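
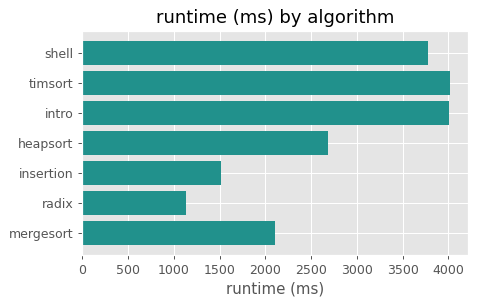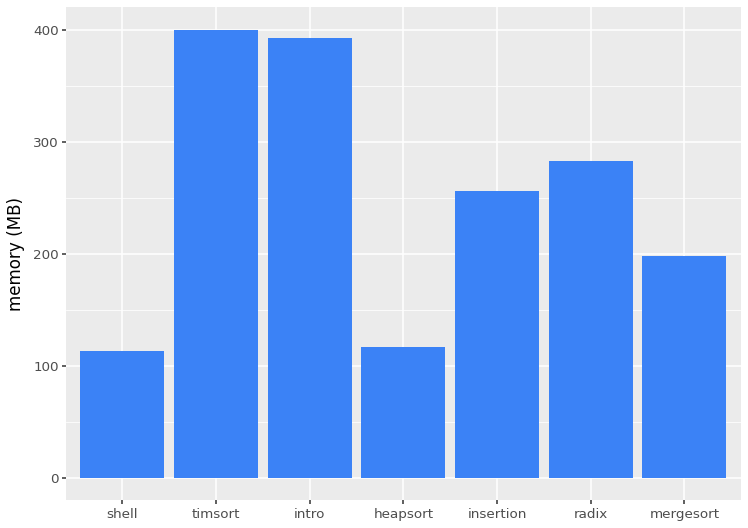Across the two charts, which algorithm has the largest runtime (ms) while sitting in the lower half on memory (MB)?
Chart 2 median memory (MB) ≈ 250; below-median algorithms: shell, heapsort, mergesort. Among those, shell has the highest runtime (ms) (≈ 4000).

shell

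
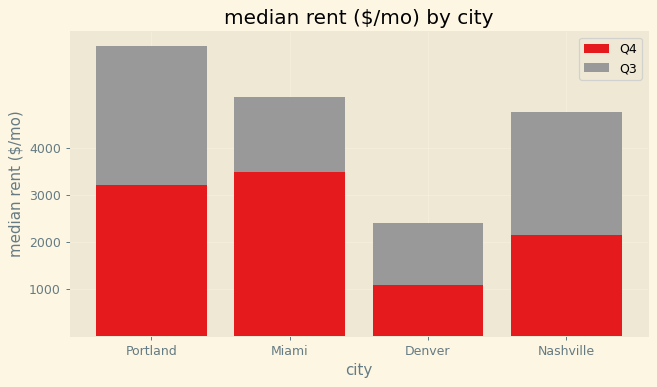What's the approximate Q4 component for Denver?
≈ 1000

Q4 top ≈ 1000, bottom ≈ 0; segment ≈ 1000.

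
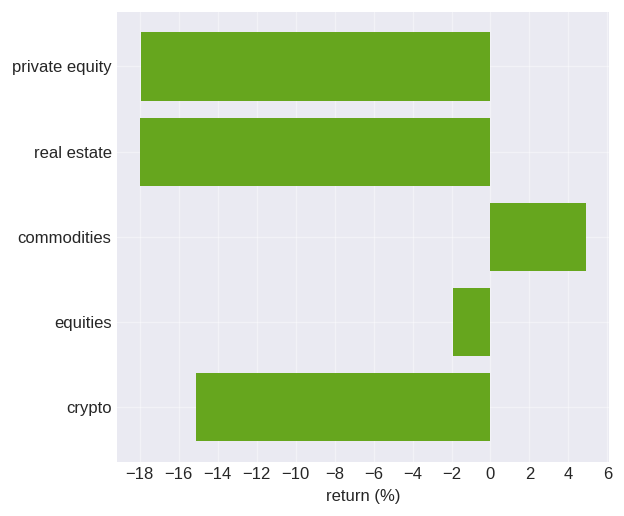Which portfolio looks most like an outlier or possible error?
commodities

commodities ≈ 4; the rest sit between ≈ -18 and ≈ -2.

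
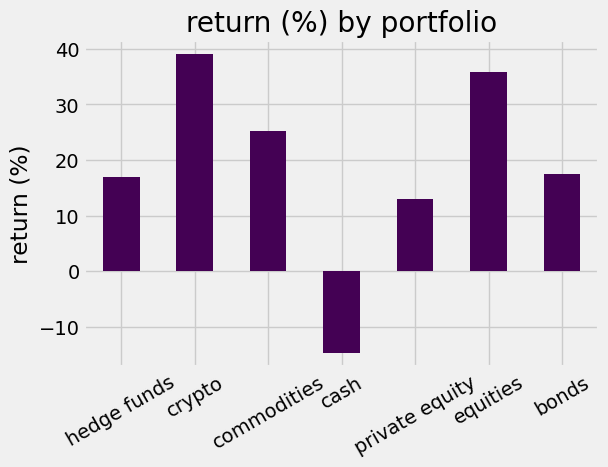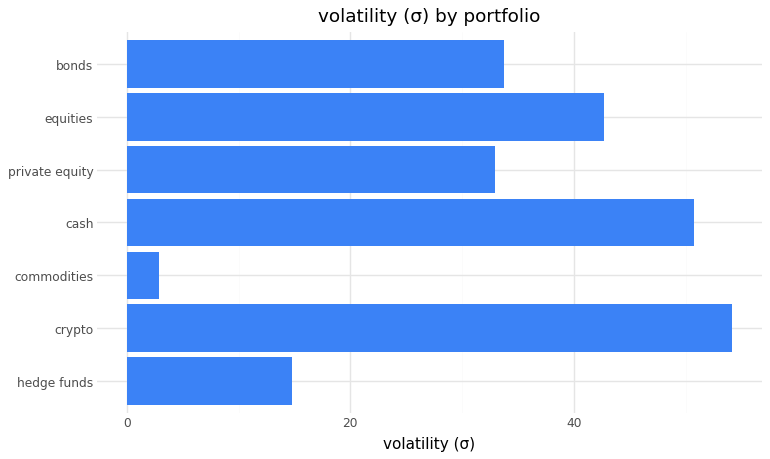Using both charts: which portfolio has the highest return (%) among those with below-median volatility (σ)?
Chart 2 median volatility (σ) ≈ 35; below-median portfolios: hedge funds, commodities, private equity. Among those, commodities has the highest return (%) (≈ 25).

commodities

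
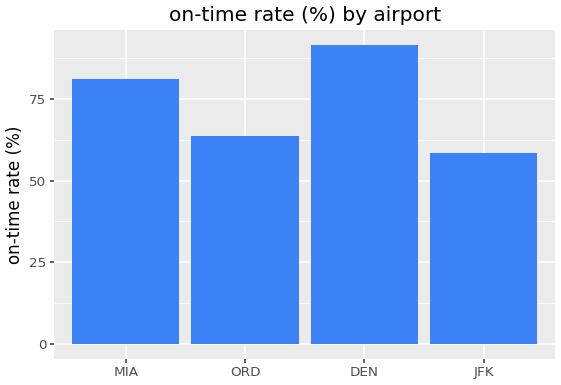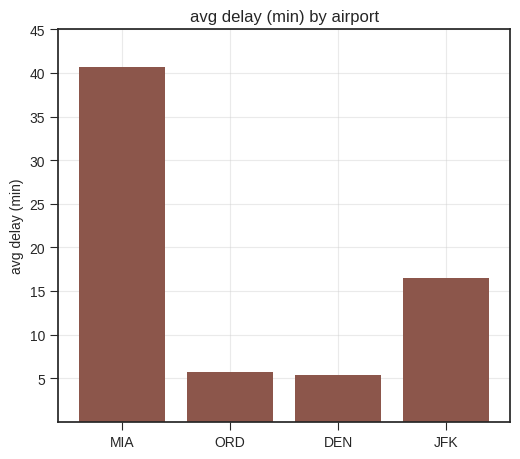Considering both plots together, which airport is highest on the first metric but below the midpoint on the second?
DEN

Chart 2 median avg delay (min) ≈ 10; below-median airports: ORD, DEN. Among those, DEN has the highest on-time rate (%) (≈ 90).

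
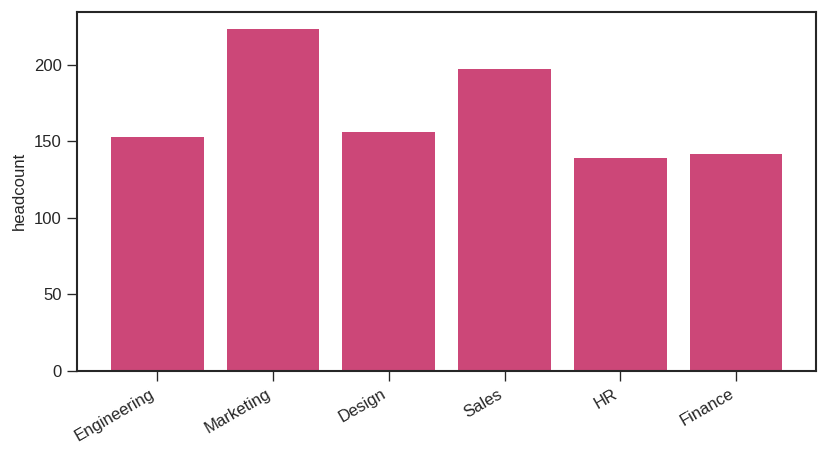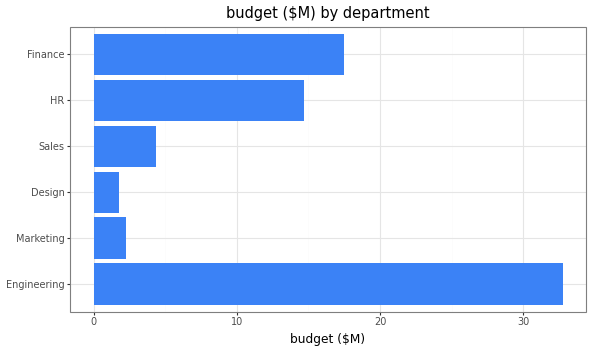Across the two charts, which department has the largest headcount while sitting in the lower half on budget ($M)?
Marketing

Chart 2 median budget ($M) ≈ 10; below-median departments: Marketing, Design, Sales. Among those, Marketing has the highest headcount (≈ 225).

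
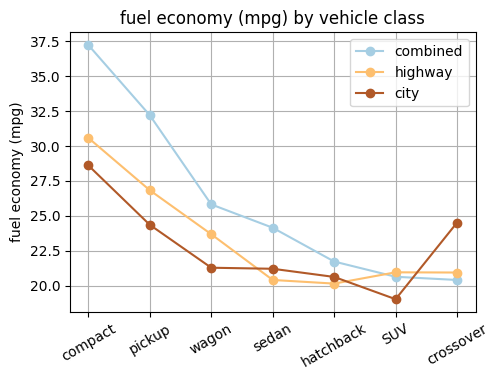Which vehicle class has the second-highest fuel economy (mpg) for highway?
Top 3 for highway: compact ≈ 30, pickup ≈ 26, wagon ≈ 24.

pickup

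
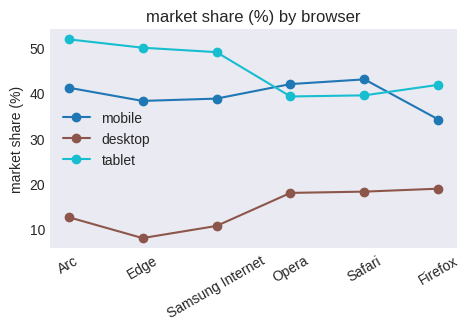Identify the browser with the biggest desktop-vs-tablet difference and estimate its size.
Edge: desktop ≈ 10, tablet ≈ 50 → gap ≈ 40. Next-largest (Arc) is only ≈ 35.

Edge, ≈ 40 %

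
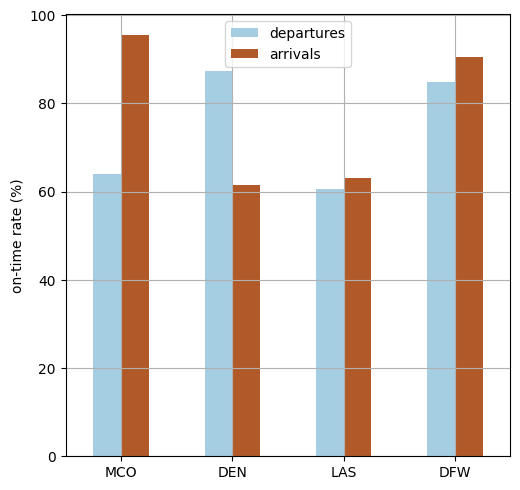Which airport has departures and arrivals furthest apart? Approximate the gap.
MCO, ≈ 40 %

MCO: departures ≈ 60, arrivals ≈ 100 → gap ≈ 40. Next-largest (DEN) is only ≈ 30.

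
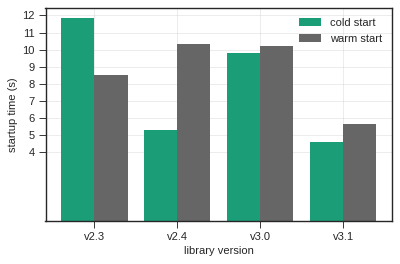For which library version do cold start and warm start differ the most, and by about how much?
v2.4, ≈ 5 s

v2.4: cold start ≈ 5, warm start ≈ 10 → gap ≈ 5. Next-largest (v2.3) is only ≈ 3.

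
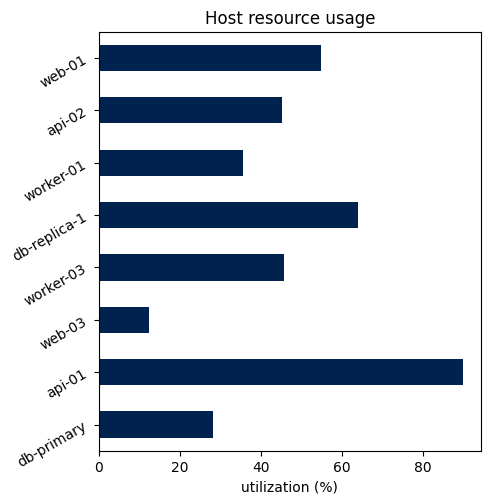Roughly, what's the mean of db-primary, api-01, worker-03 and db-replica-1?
(30 + 90 + 50 + 60) / 4 ≈ 58.

≈ 58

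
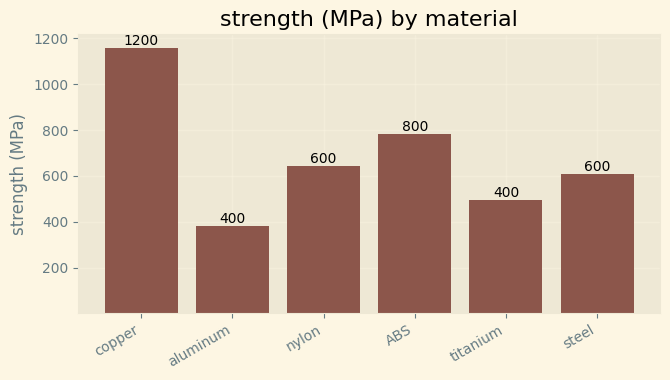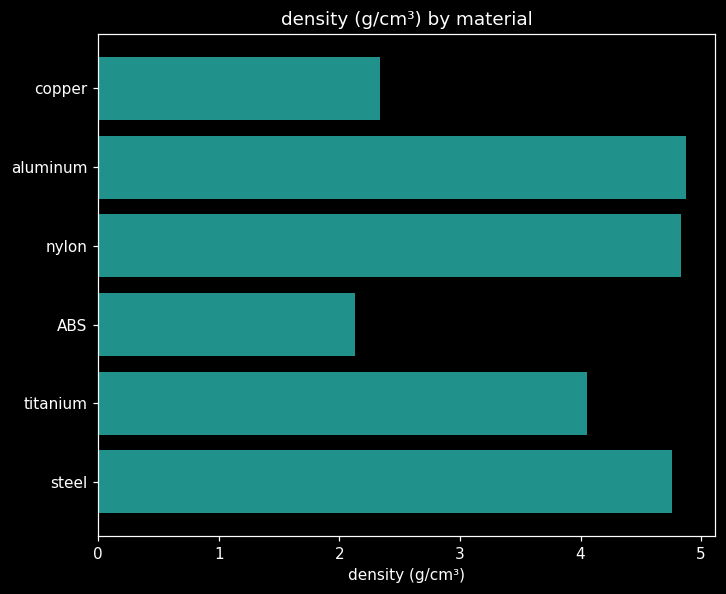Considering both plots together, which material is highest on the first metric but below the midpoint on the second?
copper

Chart 2 median density (g/cm³) ≈ 4.5; below-median materials: copper, ABS, titanium. Among those, copper has the highest strength (MPa) (≈ 1200).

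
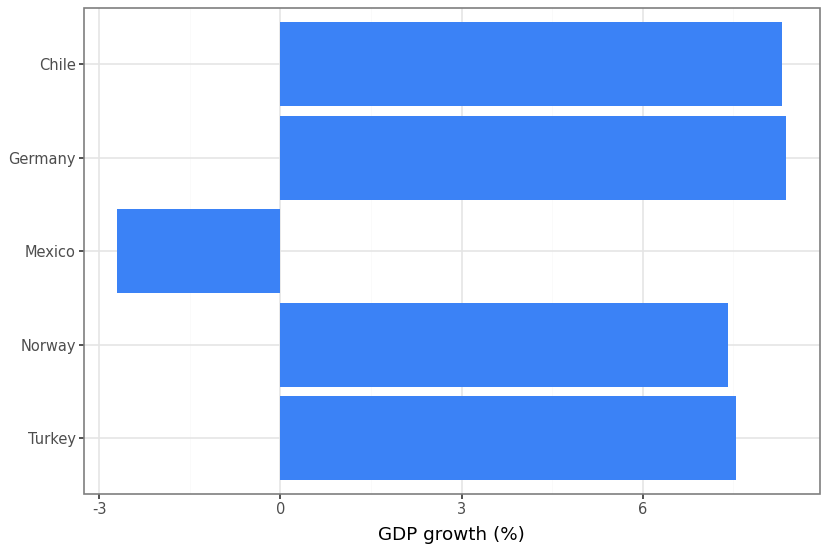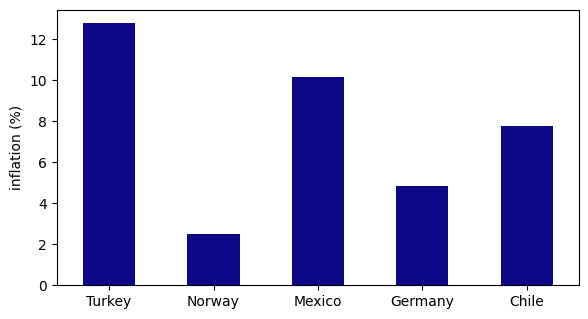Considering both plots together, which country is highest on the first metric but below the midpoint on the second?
Germany

Chart 2 median inflation (%) ≈ 8; below-median countries: Norway, Germany. Among those, Germany has the highest GDP growth (%) (≈ 8).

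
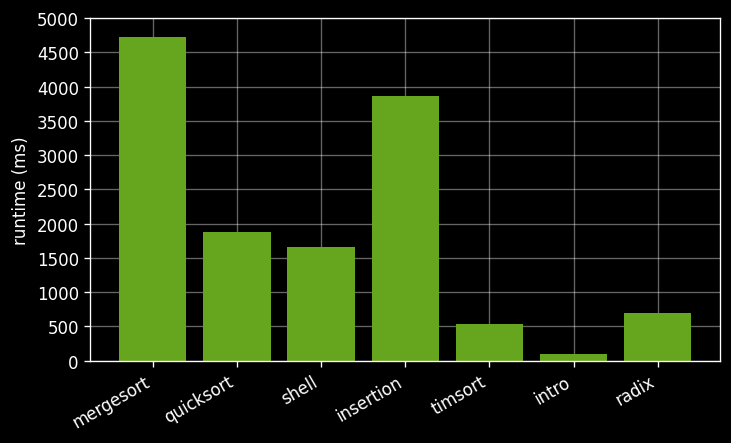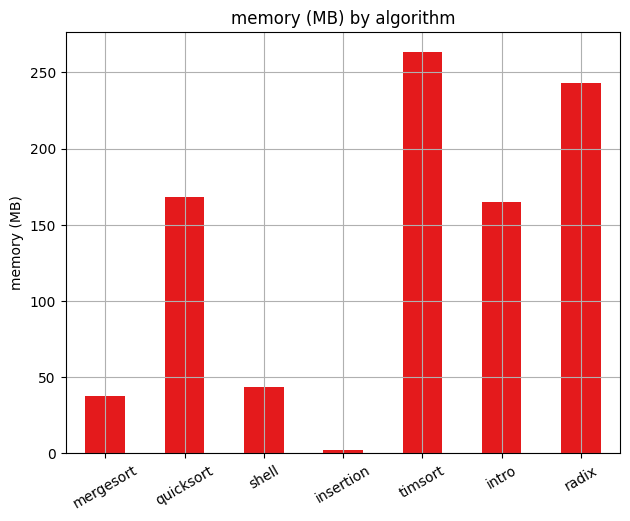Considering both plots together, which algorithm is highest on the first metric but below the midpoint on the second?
mergesort

Chart 2 median memory (MB) ≈ 175; below-median algorithms: mergesort, shell, insertion. Among those, mergesort has the highest runtime (ms) (≈ 4500).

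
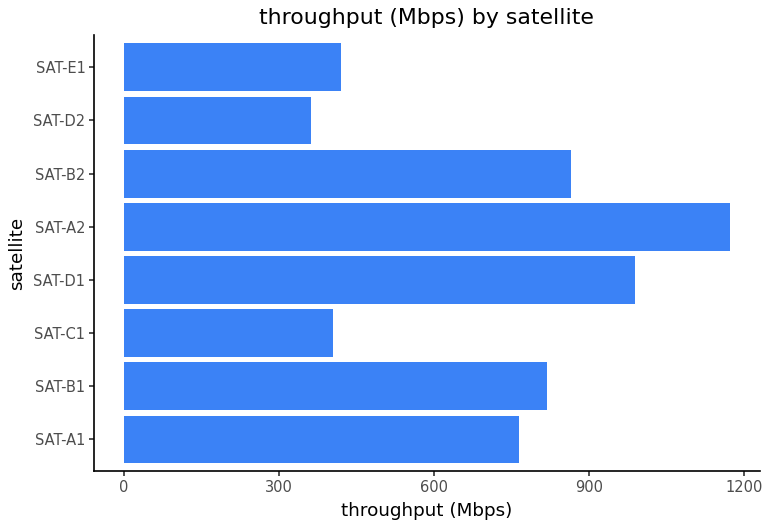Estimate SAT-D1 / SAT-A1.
≈ 1.25×

SAT-D1 ≈ 1000, SAT-A1 ≈ 800; 1000/800 ≈ 1.25.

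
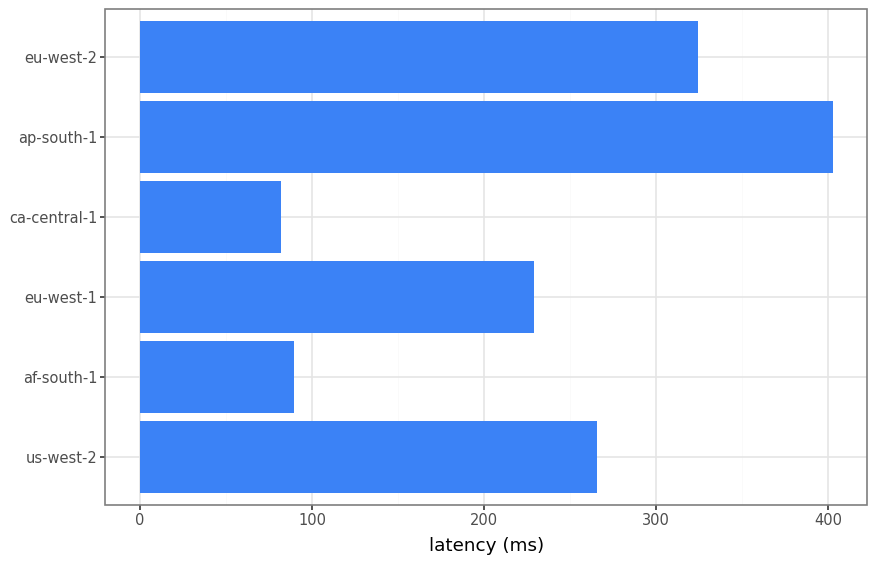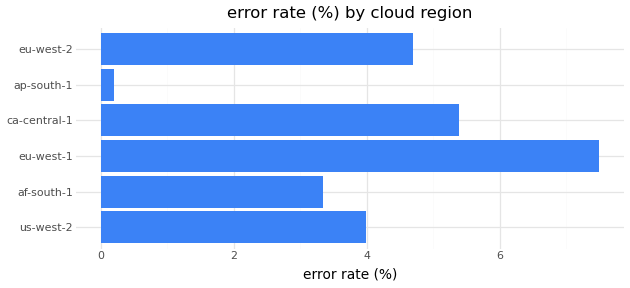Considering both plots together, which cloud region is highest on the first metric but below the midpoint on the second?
Chart 2 median error rate (%) ≈ 4; below-median cloud regions: us-west-2, af-south-1, ap-south-1. Among those, ap-south-1 has the highest latency (ms) (≈ 400).

ap-south-1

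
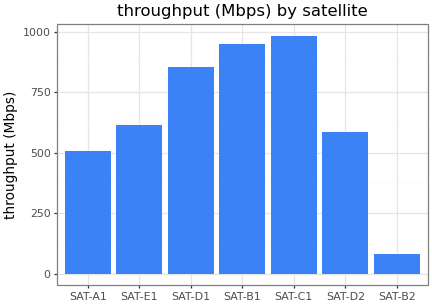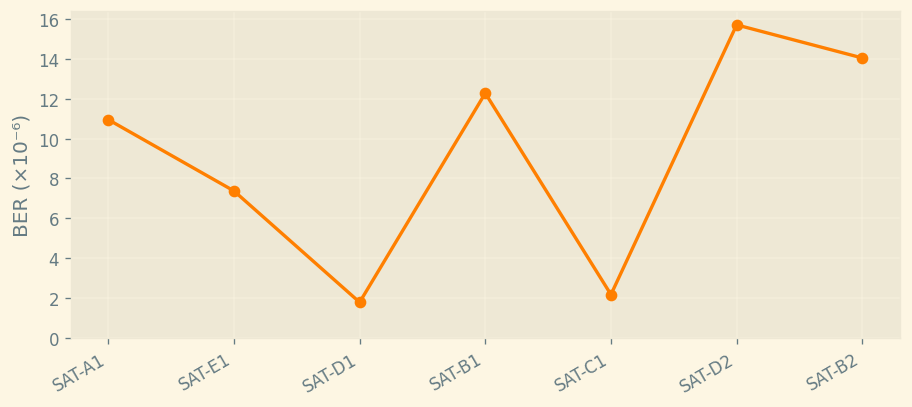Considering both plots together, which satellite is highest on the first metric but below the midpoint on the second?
Chart 2 median BER (×10⁻⁶) ≈ 10; below-median satellites: SAT-E1, SAT-D1, SAT-C1. Among those, SAT-C1 has the highest throughput (Mbps) (≈ 1000).

SAT-C1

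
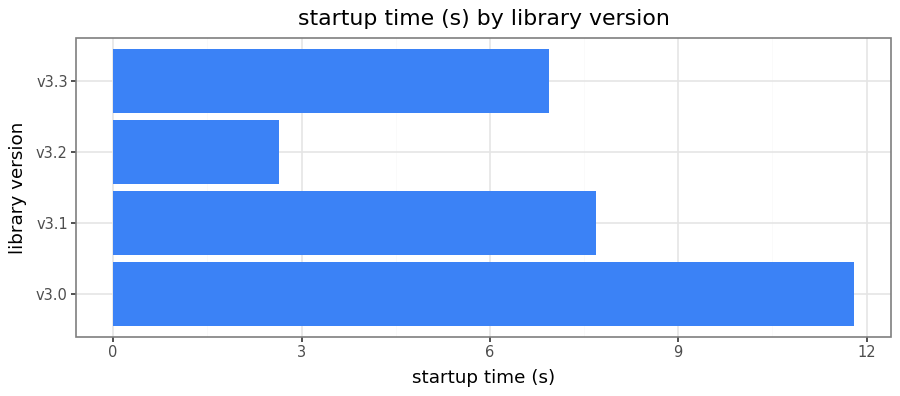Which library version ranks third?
v3.3

Top 4: v3.0 ≈ 12, v3.1 ≈ 8, v3.3 ≈ 7, v3.2 ≈ 3.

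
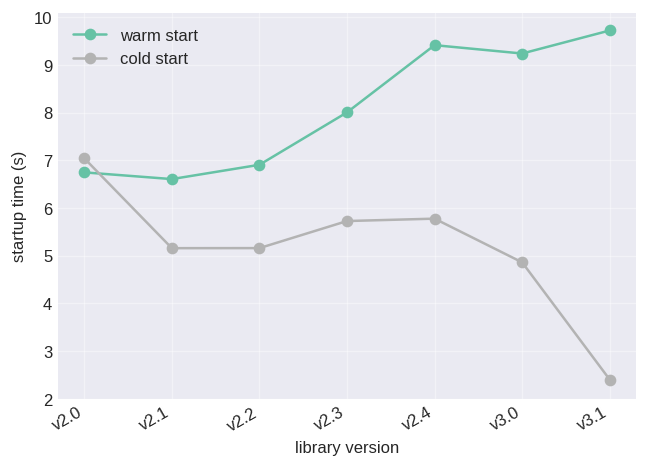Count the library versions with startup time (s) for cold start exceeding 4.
6

Above 4: v2.0, v2.1, v2.2, v2.3, v2.4, v3.0.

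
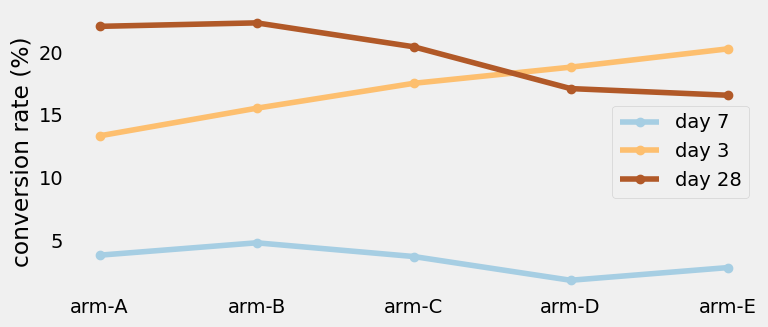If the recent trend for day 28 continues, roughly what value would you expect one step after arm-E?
≈ 14

Last three: 20, 18, 16 → slope ≈ -2/step → next ≈ 14.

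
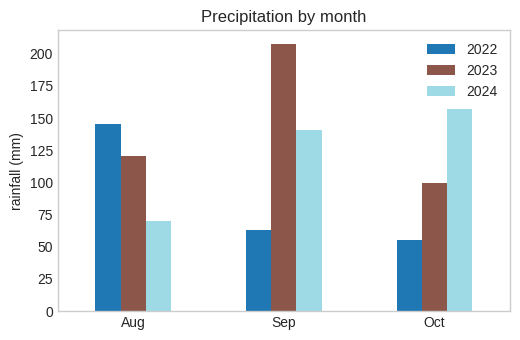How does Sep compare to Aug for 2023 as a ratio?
Sep ≈ 200, Aug ≈ 120; 200/120 ≈ 1.67.

≈ 1.67×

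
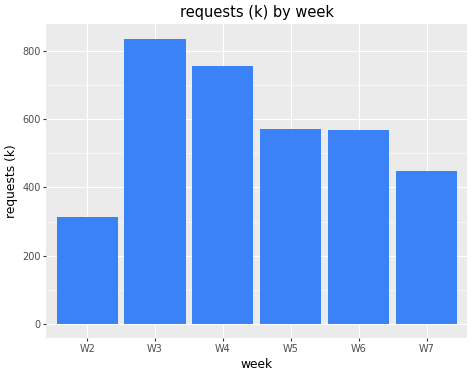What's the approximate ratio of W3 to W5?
≈ 1.33×

W3 ≈ 800, W5 ≈ 600; 800/600 ≈ 1.33.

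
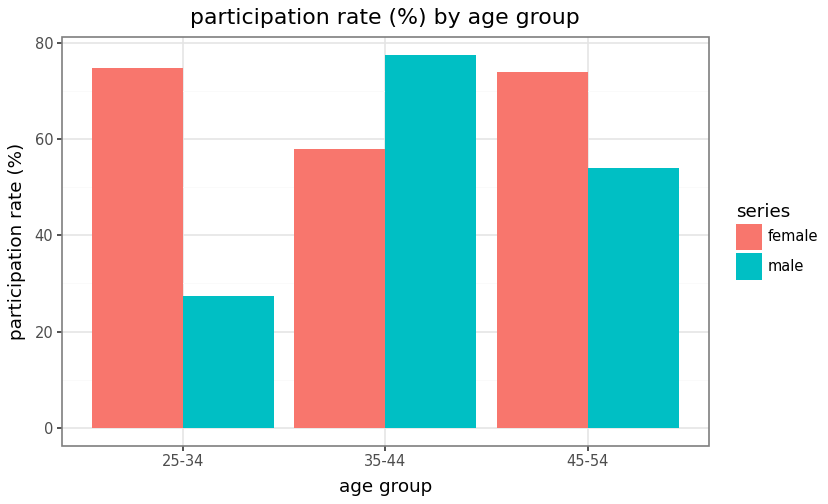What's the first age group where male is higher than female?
35-44

25-34: male ≈ 30 vs female ≈ 70 (not yet); 35-44: male ≈ 80 vs female ≈ 60 (first crossover).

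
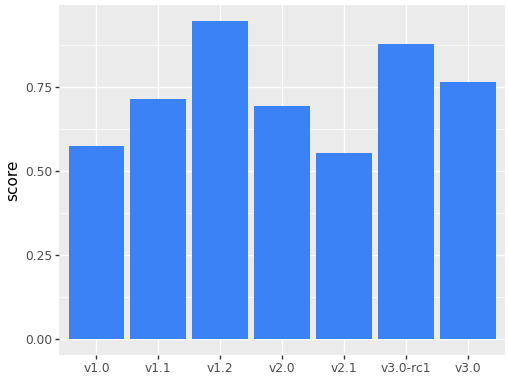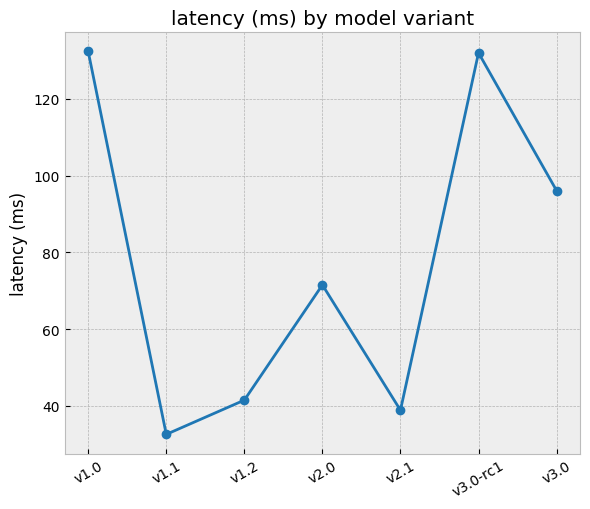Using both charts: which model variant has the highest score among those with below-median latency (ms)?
Chart 2 median latency (ms) ≈ 80; below-median model variants: v1.1, v1.2, v2.1. Among those, v1.2 has the highest score (≈ 0.9).

v1.2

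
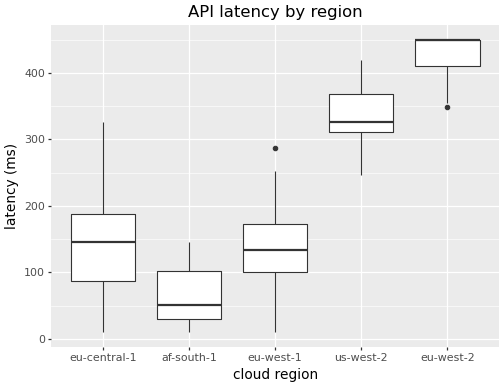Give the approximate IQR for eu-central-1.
Q3 ≈ 200, Q1 ≈ 100; IQR ≈ 100.

≈ 100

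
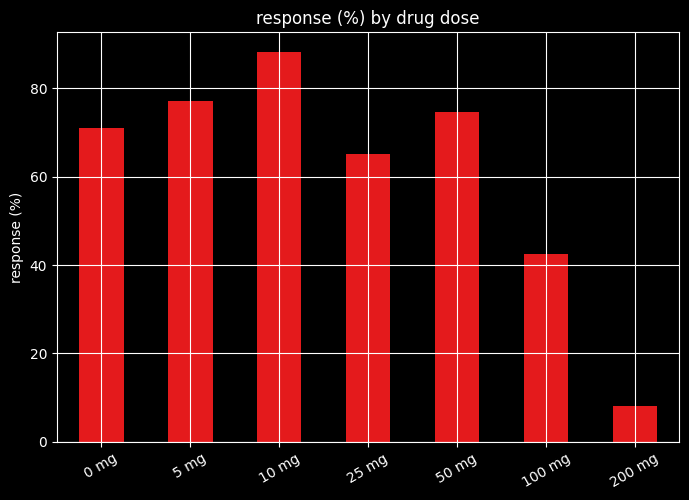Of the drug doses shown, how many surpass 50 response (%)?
Above 50: 0 mg, 5 mg, 10 mg, 25 mg, 50 mg.

5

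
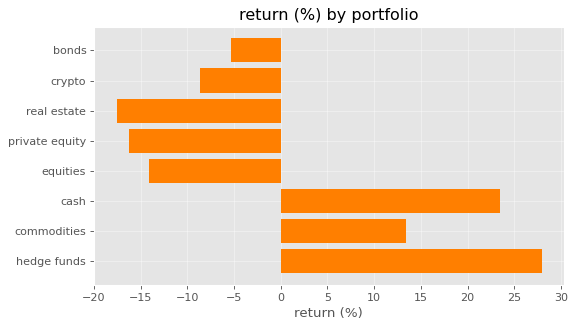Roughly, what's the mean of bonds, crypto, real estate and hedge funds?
≈ -1

(-5 + -10 + -20 + 30) / 4 ≈ -1.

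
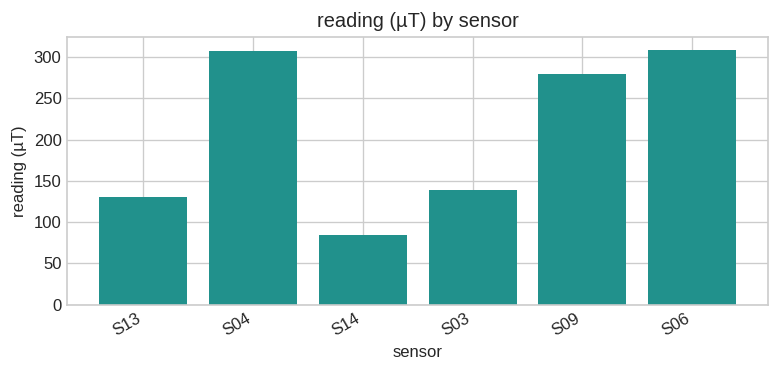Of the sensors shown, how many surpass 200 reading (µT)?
3

Above 200: S04, S09, S06.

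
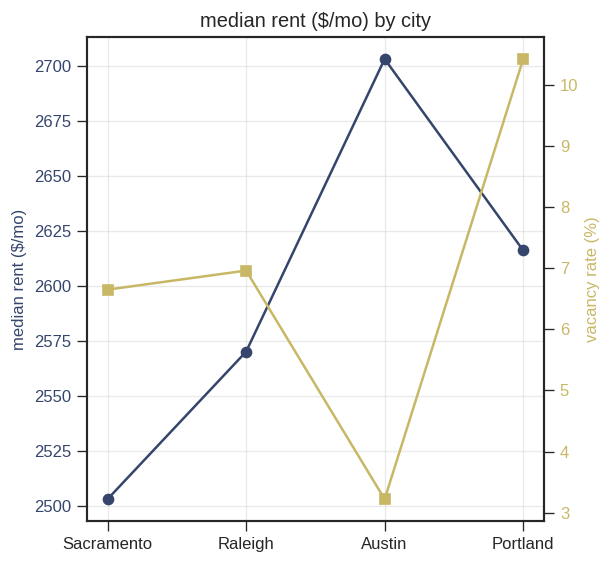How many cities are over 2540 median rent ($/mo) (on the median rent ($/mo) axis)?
Above 2540: Raleigh, Austin, Portland.

3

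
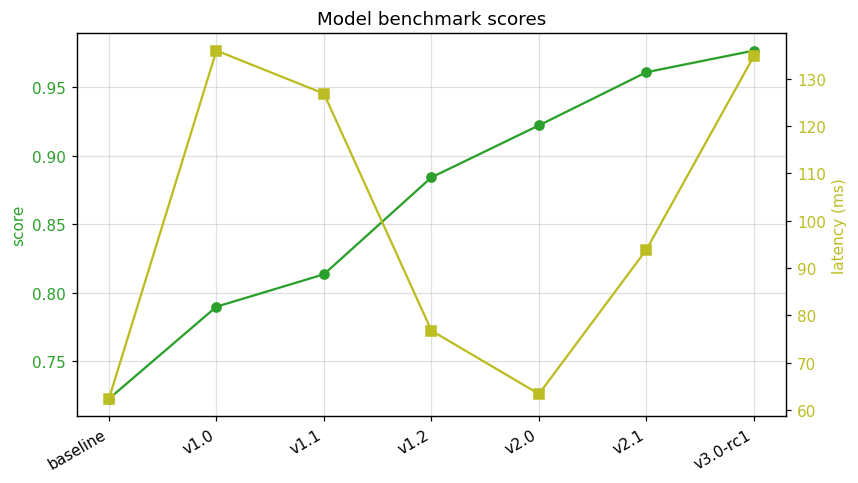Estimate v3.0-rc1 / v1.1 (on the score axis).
≈ 1.25×

v3.0-rc1 ≈ 1.00, v1.1 ≈ 0.80; 1.00/0.80 ≈ 1.25.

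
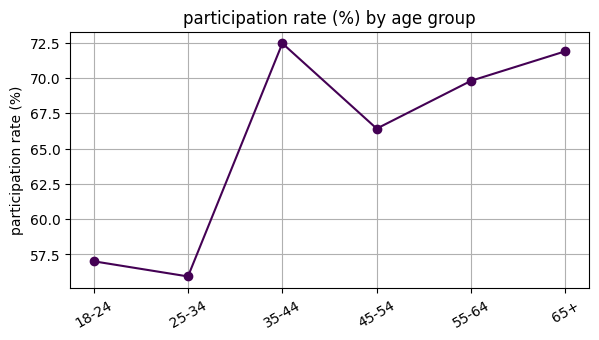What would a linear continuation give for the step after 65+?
Last three: 66, 70, 72 → slope ≈ 3/step → next ≈ 75.

≈ 75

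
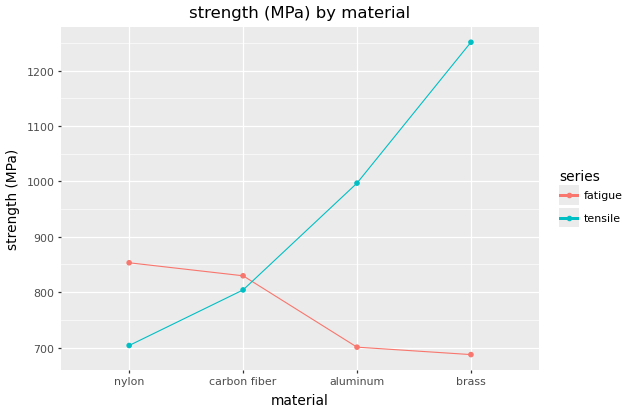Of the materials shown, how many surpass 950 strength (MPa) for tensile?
2

Above 950: aluminum, brass.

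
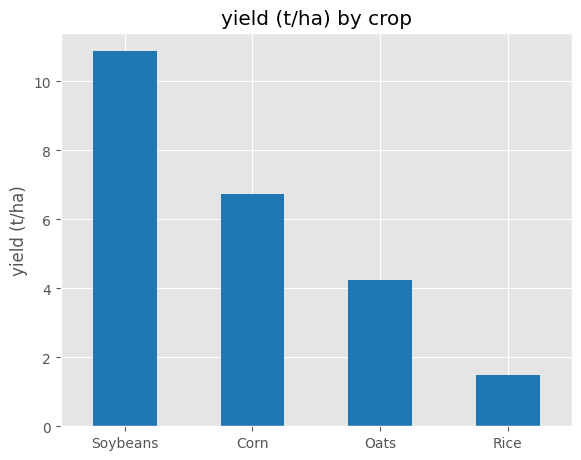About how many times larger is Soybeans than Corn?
Soybeans ≈ 11, Corn ≈ 7; 11/7 ≈ 1.57.

≈ 1.57×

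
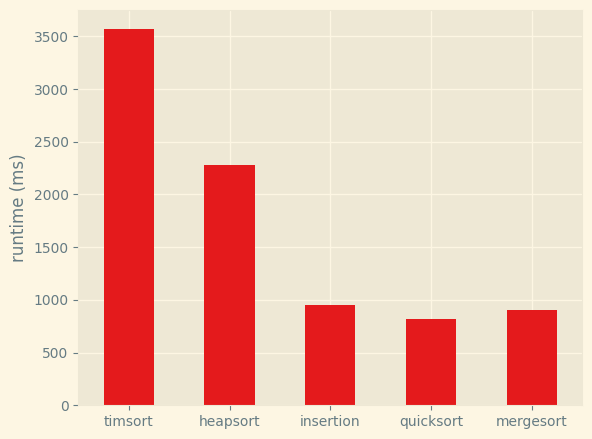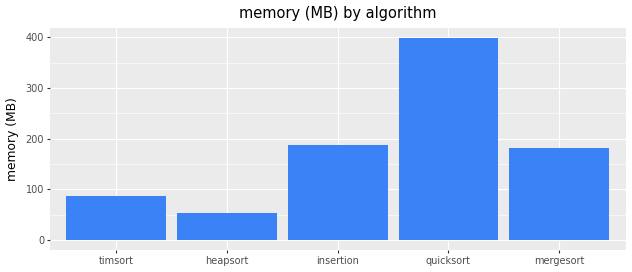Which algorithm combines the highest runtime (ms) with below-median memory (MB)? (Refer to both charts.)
timsort

Chart 2 median memory (MB) ≈ 200; below-median algorithms: timsort, heapsort. Among those, timsort has the highest runtime (ms) (≈ 3500).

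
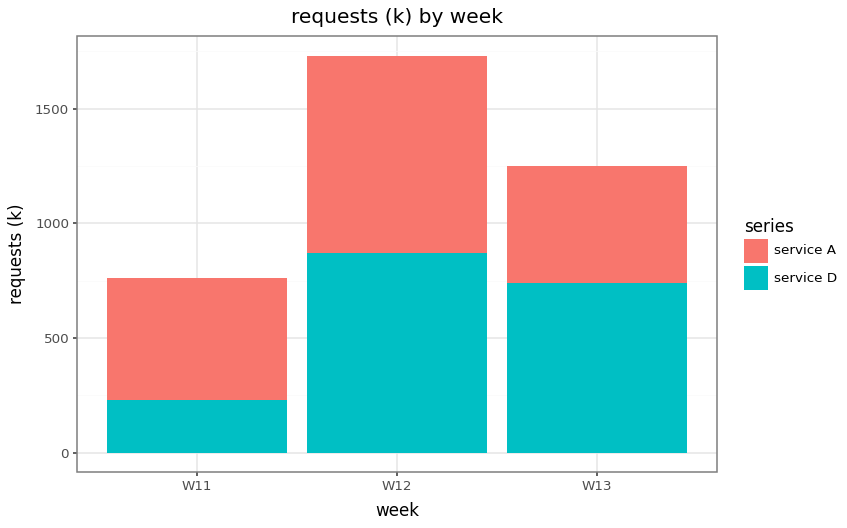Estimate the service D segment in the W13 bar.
≈ 800

service D top ≈ 800, bottom ≈ 0; segment ≈ 800.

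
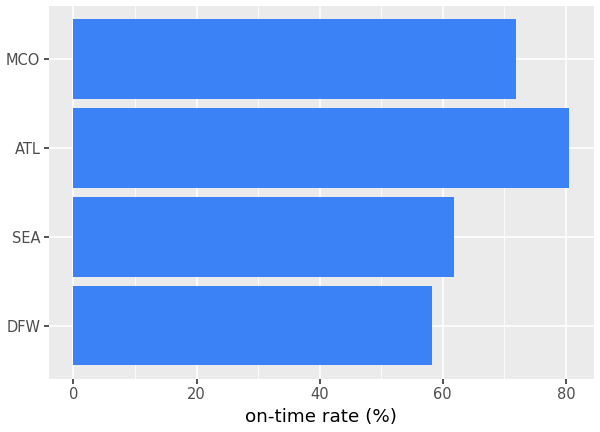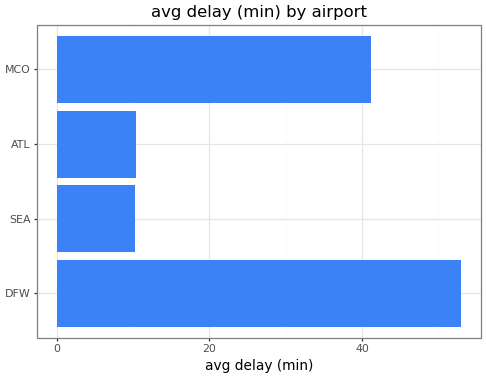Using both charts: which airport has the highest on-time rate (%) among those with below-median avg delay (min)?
Chart 2 median avg delay (min) ≈ 25; below-median airports: SEA, ATL. Among those, ATL has the highest on-time rate (%) (≈ 80).

ATL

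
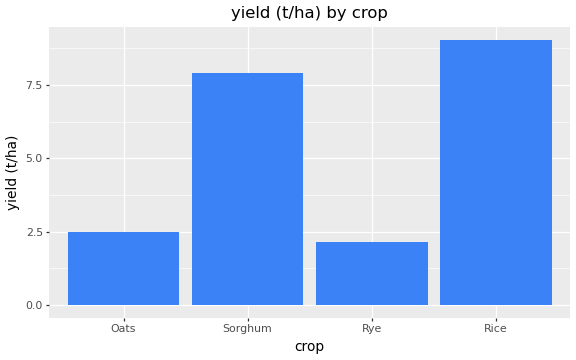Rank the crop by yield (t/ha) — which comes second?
Sorghum

Top 3: Rice ≈ 9, Sorghum ≈ 8, Oats ≈ 2.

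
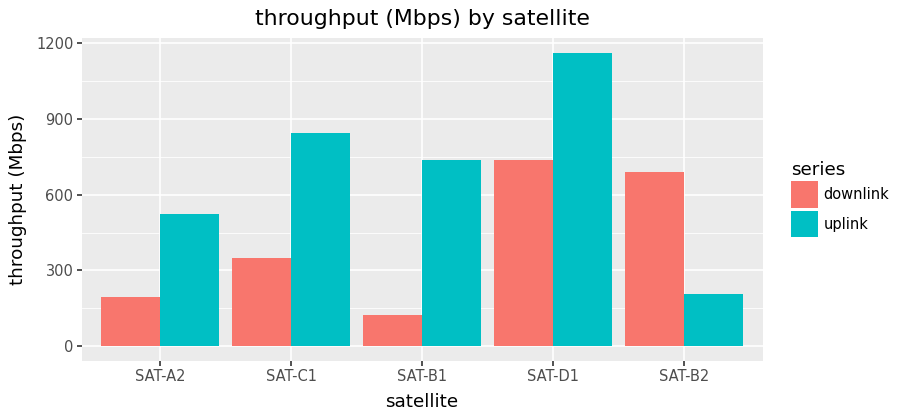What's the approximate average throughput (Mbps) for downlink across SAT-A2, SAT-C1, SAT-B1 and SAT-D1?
(200 + 300 + 100 + 700) / 4 ≈ 325.

≈ 325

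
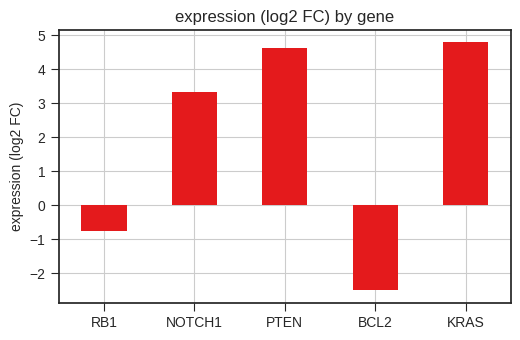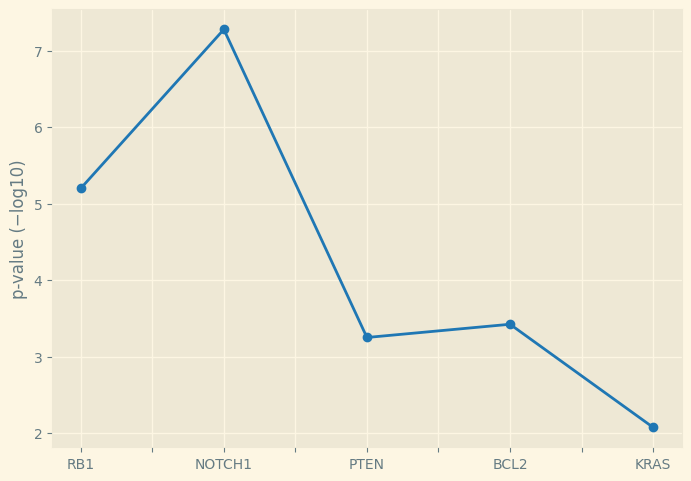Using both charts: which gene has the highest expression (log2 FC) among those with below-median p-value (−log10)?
KRAS

Chart 2 median p-value (−log10) ≈ 3; below-median genes: PTEN, KRAS. Among those, KRAS has the highest expression (log2 FC) (≈ 5).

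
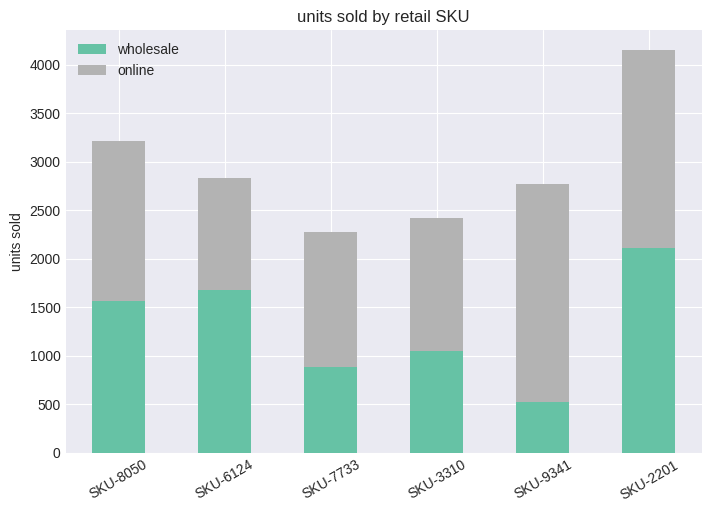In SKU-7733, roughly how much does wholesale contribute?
≈ 1000

wholesale top ≈ 1000, bottom ≈ 0; segment ≈ 1000.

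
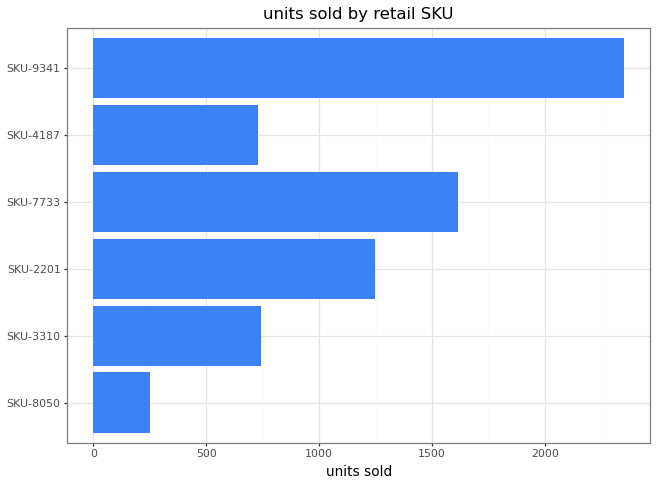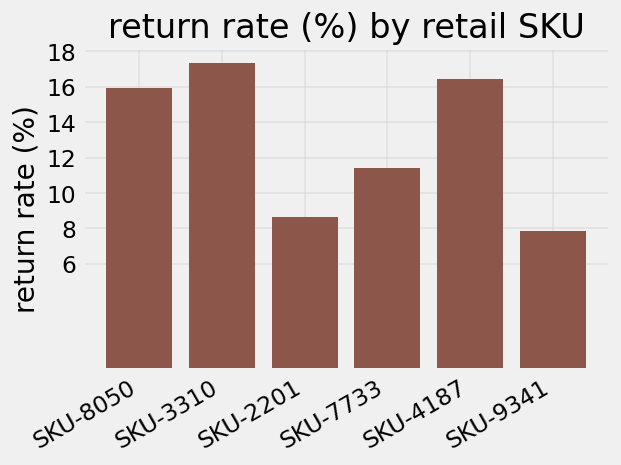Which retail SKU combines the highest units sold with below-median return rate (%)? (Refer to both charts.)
Chart 2 median return rate (%) ≈ 14; below-median retail SKUs: SKU-2201, SKU-7733, SKU-9341. Among those, SKU-9341 has the highest units sold (≈ 2500).

SKU-9341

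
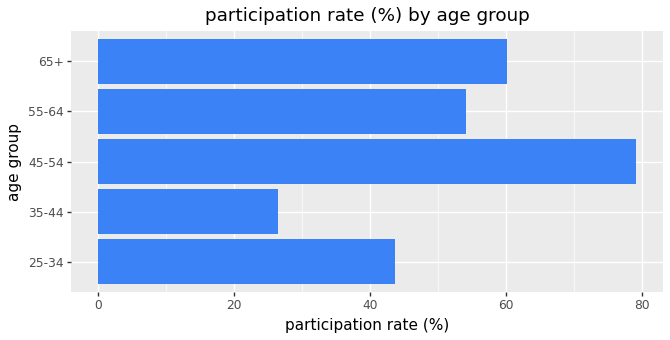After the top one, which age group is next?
65+

Top 3: 45-54 ≈ 80, 65+ ≈ 60, 55-64 ≈ 50.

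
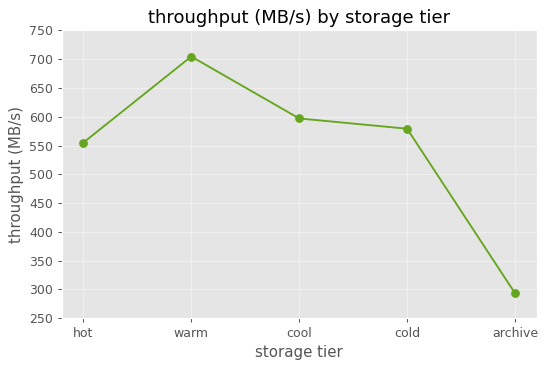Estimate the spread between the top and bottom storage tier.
≈ 400

Max warm ≈ 700, min archive ≈ 300; range ≈ 400.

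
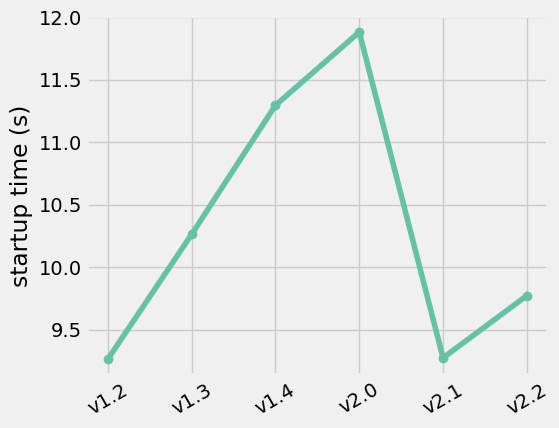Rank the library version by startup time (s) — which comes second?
Top 3: v2.0 ≈ 12.0, v1.4 ≈ 11.5, v1.3 ≈ 10.5.

v1.4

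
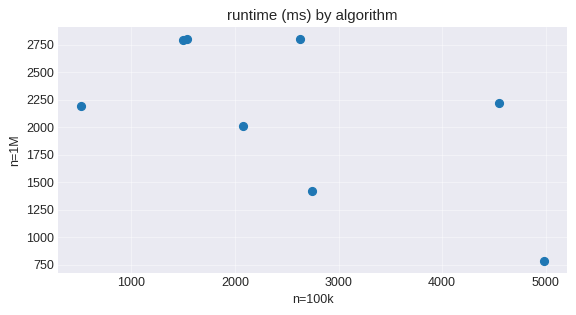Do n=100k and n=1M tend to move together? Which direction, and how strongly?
Points are negatively correlated; moderate (|r| ≈ 0.6).

negative, moderate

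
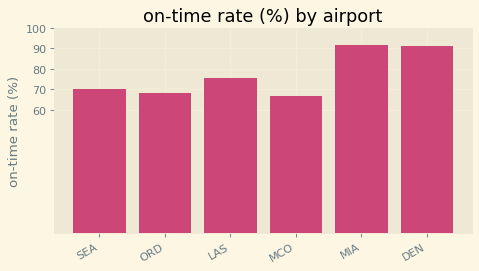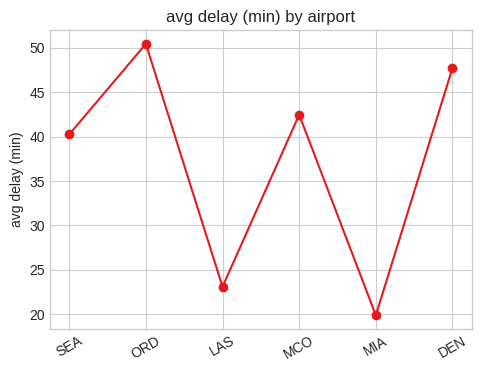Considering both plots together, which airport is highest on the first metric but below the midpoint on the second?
Chart 2 median avg delay (min) ≈ 40; below-median airports: SEA, LAS, MIA. Among those, MIA has the highest on-time rate (%) (≈ 90).

MIA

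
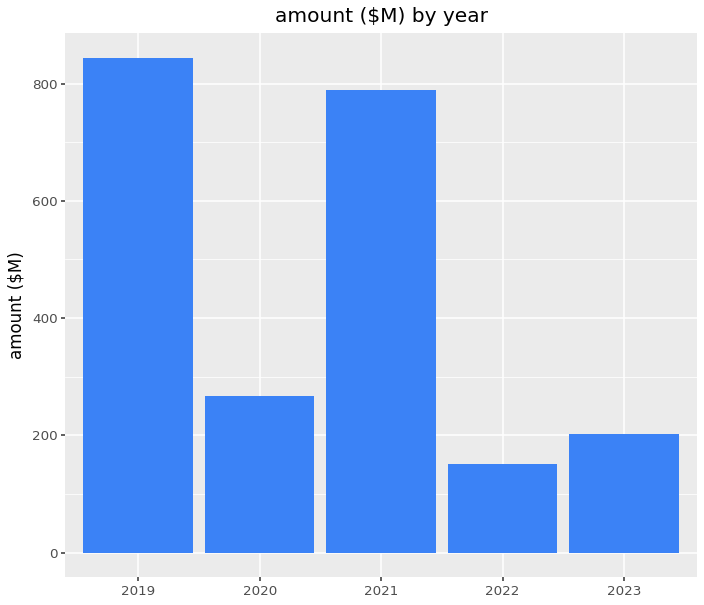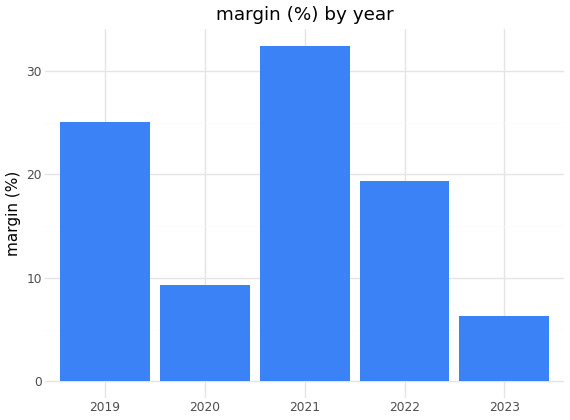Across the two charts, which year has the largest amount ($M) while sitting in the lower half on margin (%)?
Chart 2 median margin (%) ≈ 20; below-median years: 2020, 2023. Among those, 2020 has the highest amount ($M) (≈ 300).

2020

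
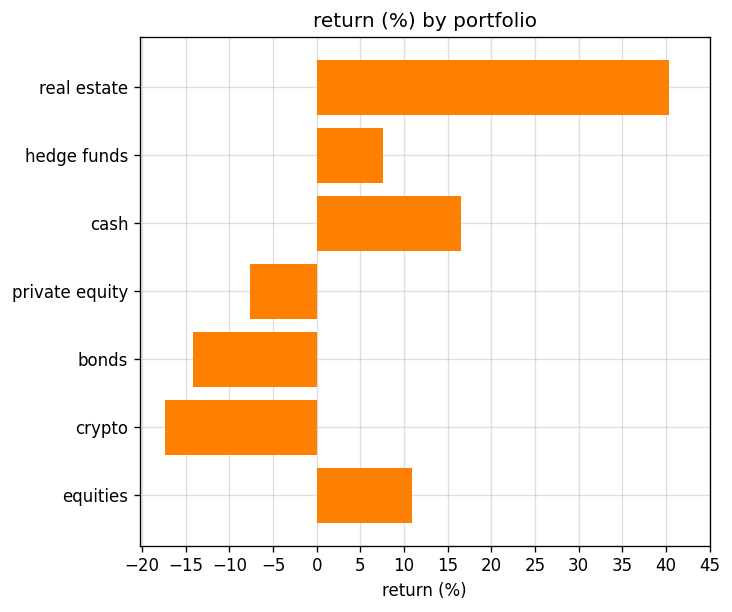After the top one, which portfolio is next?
cash

Top 3: real estate ≈ 40, cash ≈ 15, equities ≈ 10.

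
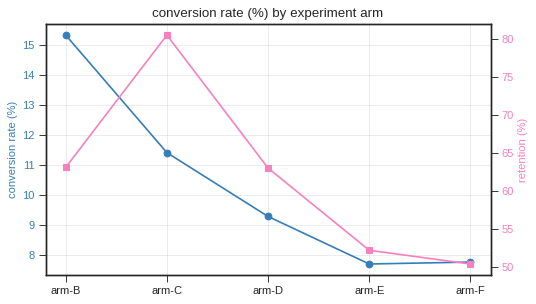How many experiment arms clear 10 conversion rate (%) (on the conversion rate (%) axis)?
2

Above 10: arm-B, arm-C.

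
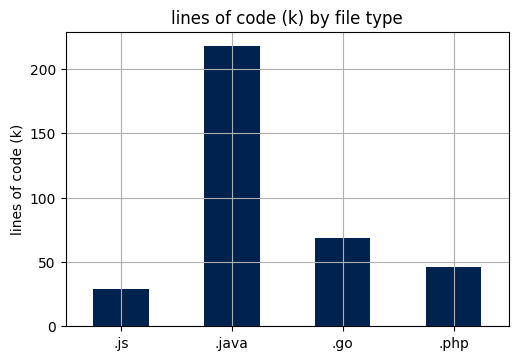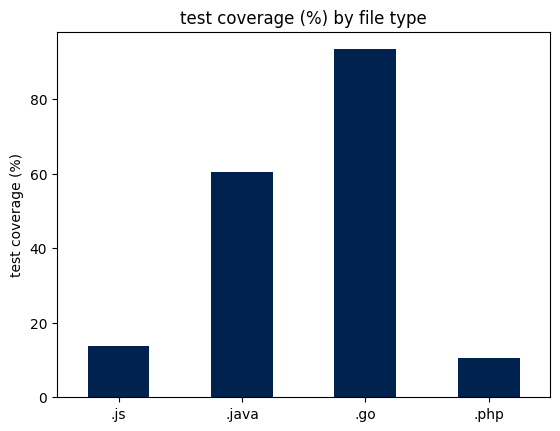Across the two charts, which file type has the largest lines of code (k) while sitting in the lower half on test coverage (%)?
Chart 2 median test coverage (%) ≈ 40; below-median file types: .js, .php. Among those, .php has the highest lines of code (k) (≈ 40).

.php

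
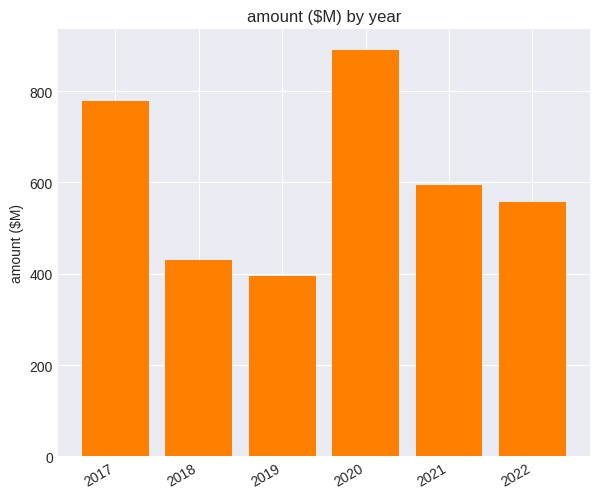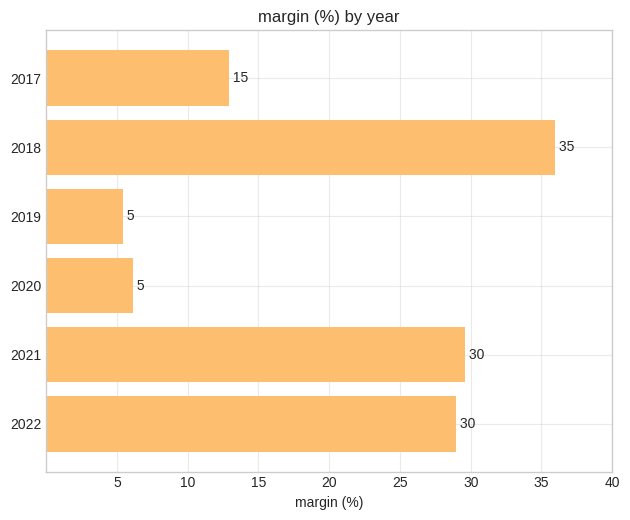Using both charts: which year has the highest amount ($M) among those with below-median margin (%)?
Chart 2 median margin (%) ≈ 20; below-median years: 2017, 2019, 2020. Among those, 2020 has the highest amount ($M) (≈ 900).

2020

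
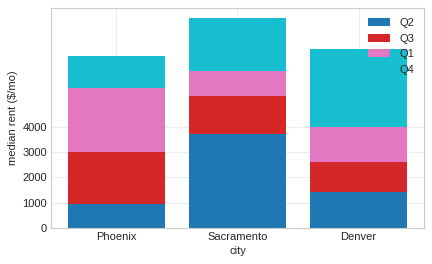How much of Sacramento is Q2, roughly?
≈ 4000

Q2 top ≈ 4000, bottom ≈ 0; segment ≈ 4000.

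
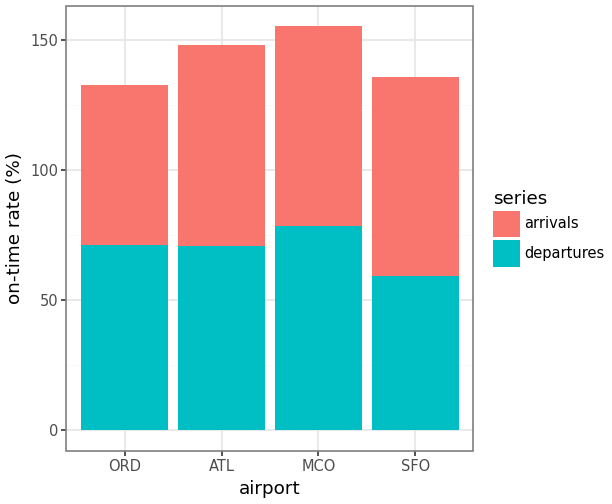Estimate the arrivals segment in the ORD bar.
arrivals top ≈ 140, bottom ≈ 80; segment ≈ 60.

≈ 60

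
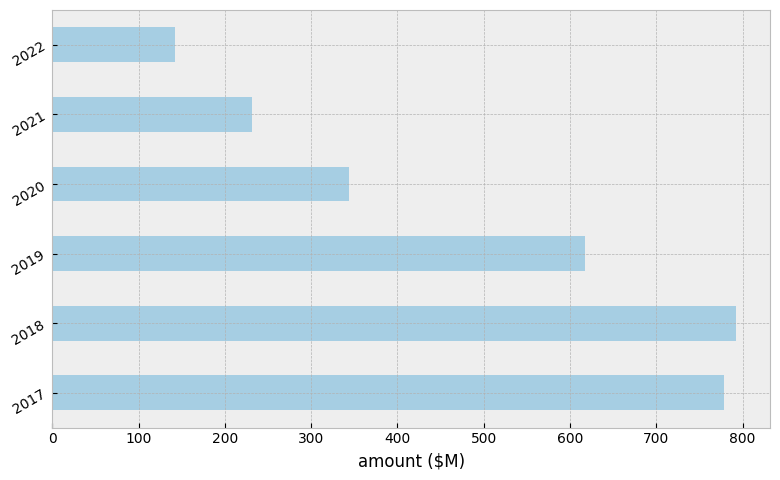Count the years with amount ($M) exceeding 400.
3

Above 400: 2017, 2018, 2019.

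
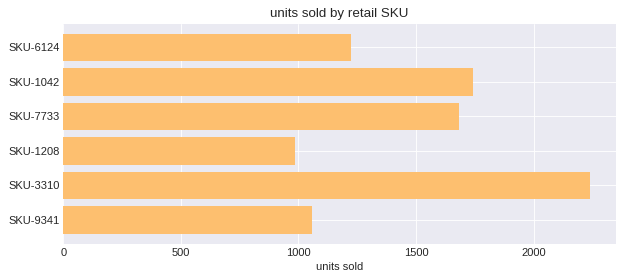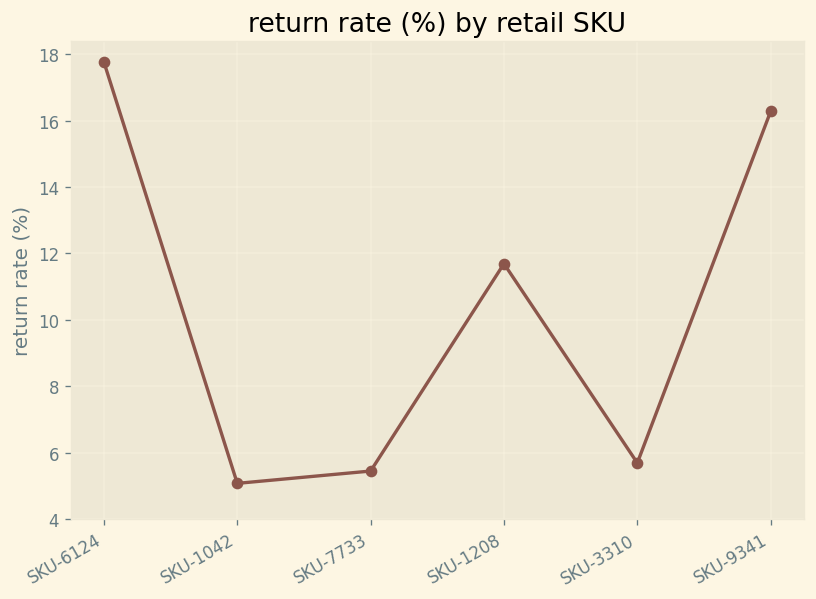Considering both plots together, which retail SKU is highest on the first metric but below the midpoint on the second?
SKU-3310

Chart 2 median return rate (%) ≈ 8; below-median retail SKUs: SKU-1042, SKU-7733, SKU-3310. Among those, SKU-3310 has the highest units sold (≈ 2000).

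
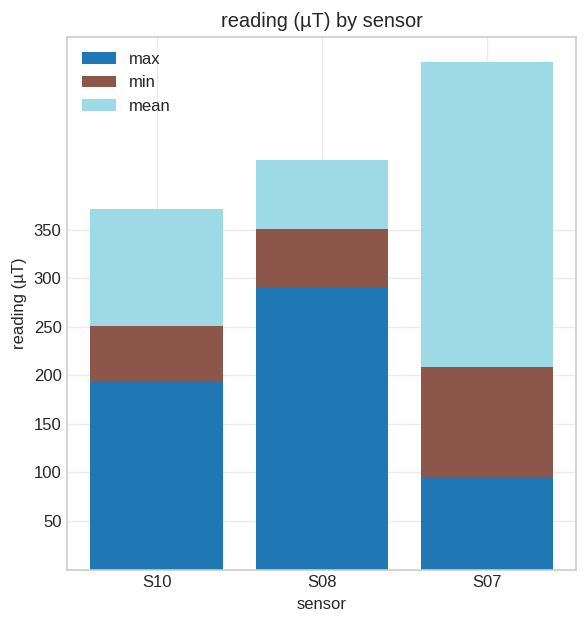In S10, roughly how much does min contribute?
≈ 50

min top ≈ 250, bottom ≈ 200; segment ≈ 50.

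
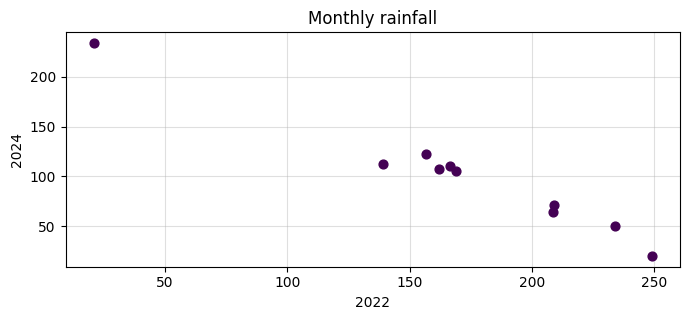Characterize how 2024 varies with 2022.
Points are negatively correlated; strong (|r| ≈ 1.0).

negative, strong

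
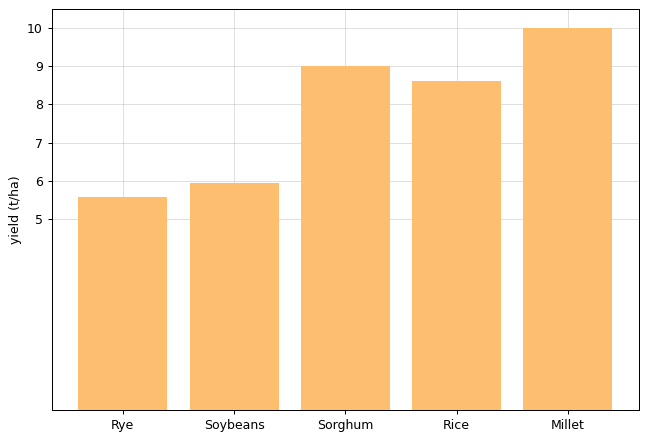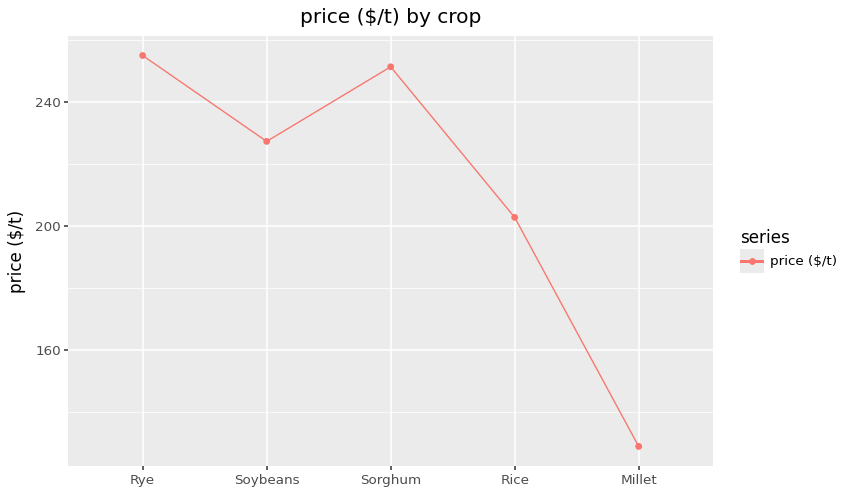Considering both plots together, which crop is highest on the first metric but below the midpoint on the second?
Chart 2 median price ($/t) ≈ 225; below-median crops: Rice, Millet. Among those, Millet has the highest yield (t/ha) (≈ 10).

Millet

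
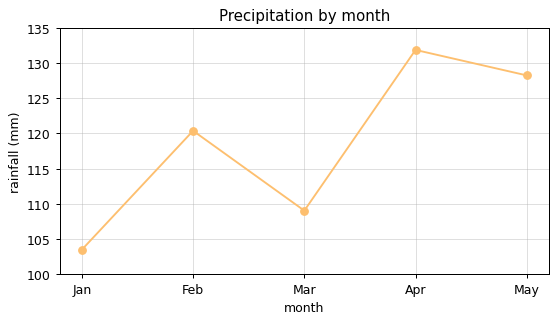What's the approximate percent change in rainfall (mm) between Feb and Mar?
Feb ≈ 120, Mar ≈ 110; (110 − 120) / 120 ≈ -8.3%.

≈ -8.3%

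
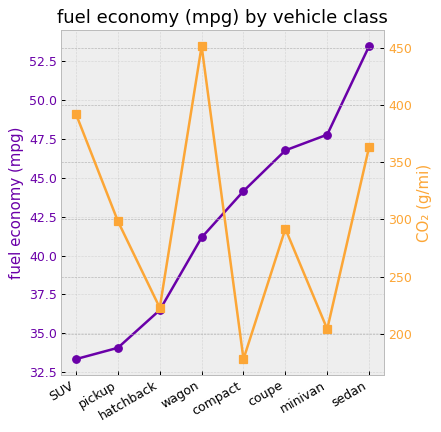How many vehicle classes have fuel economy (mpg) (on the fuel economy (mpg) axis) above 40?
Above 40: wagon, compact, coupe, minivan, sedan.

5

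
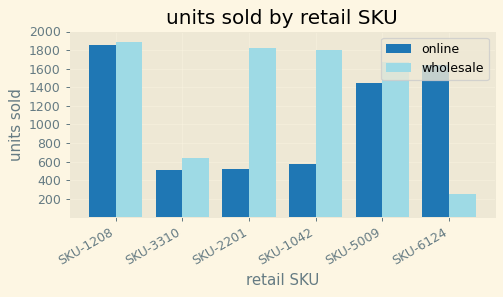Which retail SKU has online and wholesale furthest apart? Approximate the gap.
SKU-6124, ≈ 1400

SKU-6124: online ≈ 1600, wholesale ≈ 200 → gap ≈ 1400. Next-largest (SKU-2201) is only ≈ 1200.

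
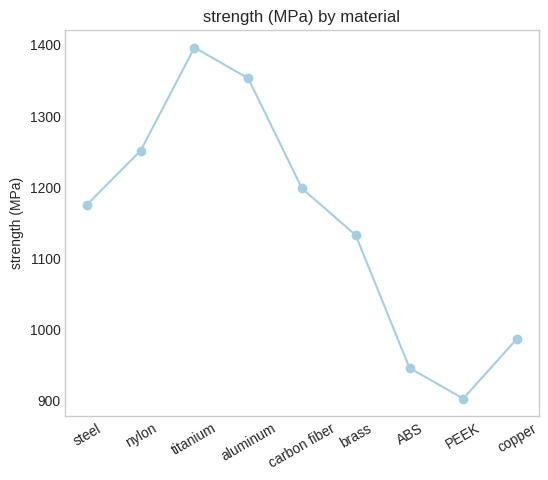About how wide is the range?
Max titanium ≈ 1400, min PEEK ≈ 900; range ≈ 500.

≈ 500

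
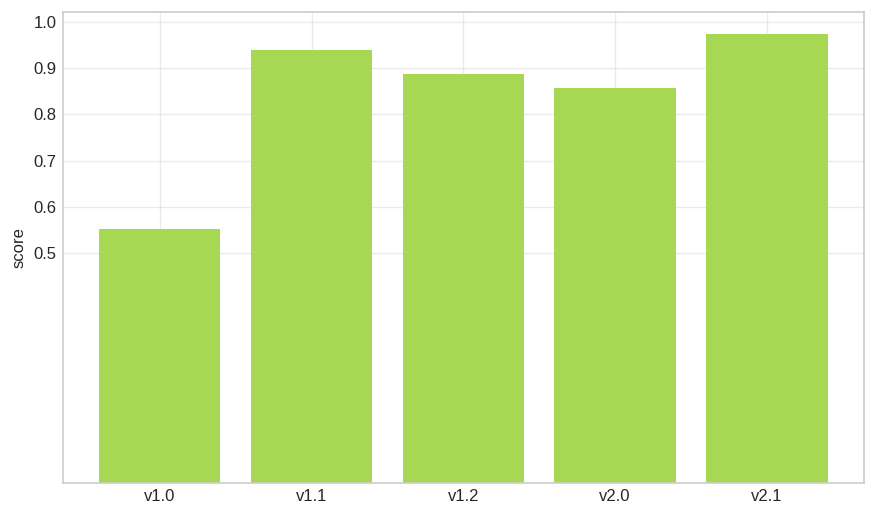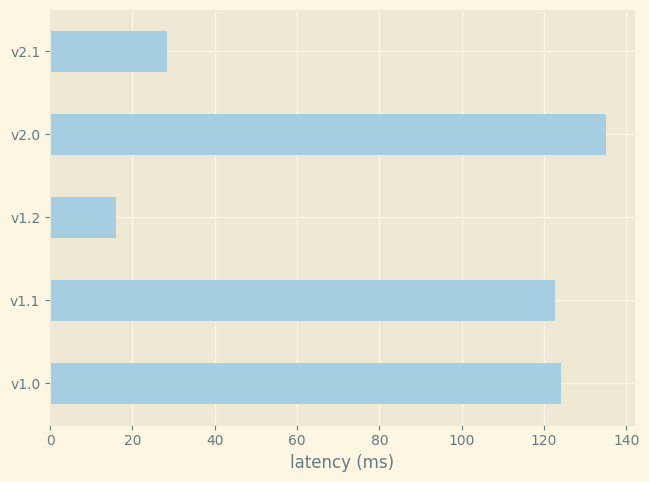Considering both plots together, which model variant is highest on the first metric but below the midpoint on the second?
v2.1

Chart 2 median latency (ms) ≈ 120; below-median model variants: v1.2, v2.1. Among those, v2.1 has the highest score (≈ 1).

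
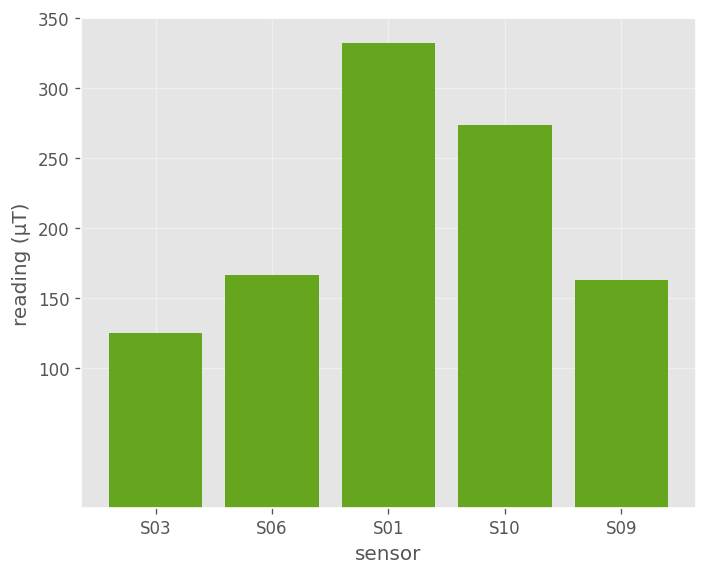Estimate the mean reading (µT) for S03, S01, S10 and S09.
≈ 212

(100 + 350 + 250 + 150) / 4 ≈ 212.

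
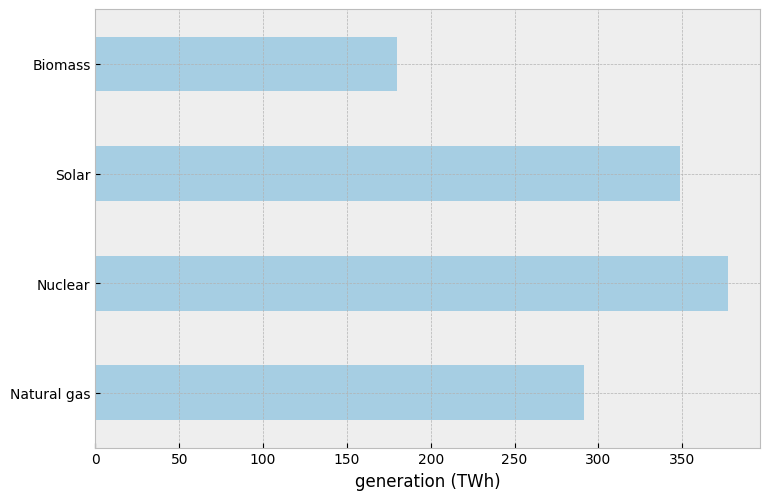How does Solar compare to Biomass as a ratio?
Solar ≈ 350, Biomass ≈ 200; 350/200 ≈ 1.75.

≈ 1.75×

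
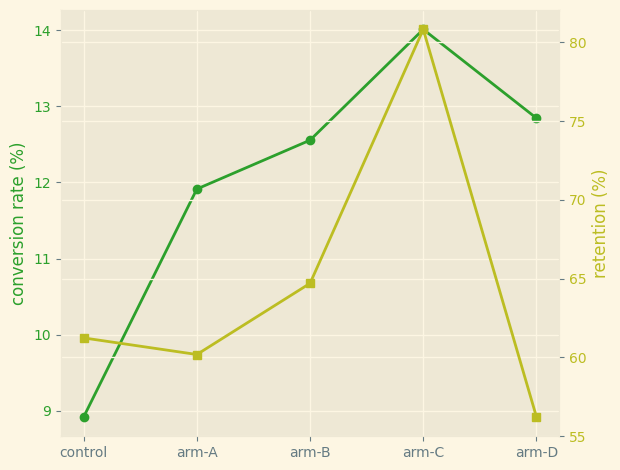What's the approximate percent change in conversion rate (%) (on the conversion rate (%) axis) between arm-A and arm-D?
≈ +8.3%

arm-A ≈ 12.0, arm-D ≈ 13.0; (13.0 − 12.0) / 12.0 ≈ +8.3%.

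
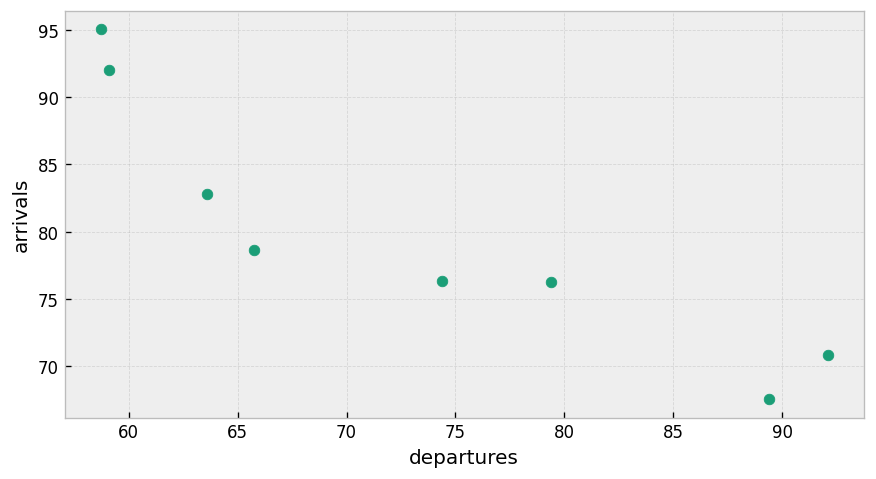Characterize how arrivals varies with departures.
Points are negatively correlated; strong (|r| ≈ 0.9).

negative, strong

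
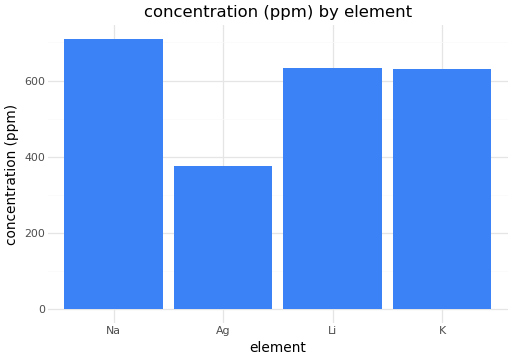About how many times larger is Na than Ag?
≈ 1.75×

Na ≈ 700, Ag ≈ 400; 700/400 ≈ 1.75.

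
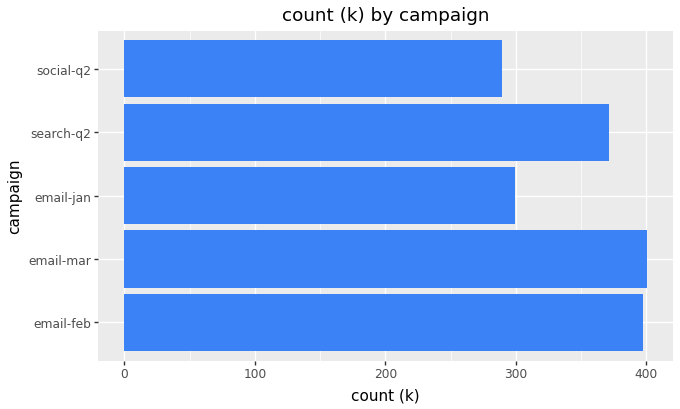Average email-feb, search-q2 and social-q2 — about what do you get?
≈ 350

(400 + 350 + 300) / 3 ≈ 350.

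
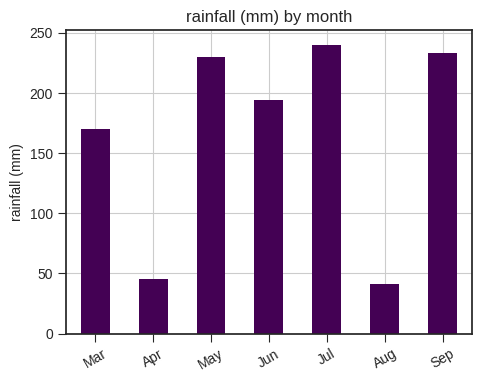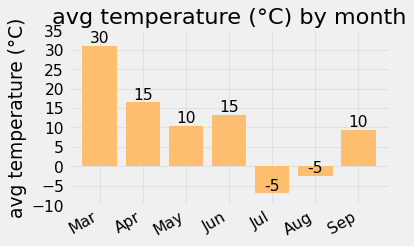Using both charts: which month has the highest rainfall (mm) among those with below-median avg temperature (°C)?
Chart 2 median avg temperature (°C) ≈ 10; below-median months: Jul, Aug, Sep. Among those, Jul has the highest rainfall (mm) (≈ 250).

Jul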